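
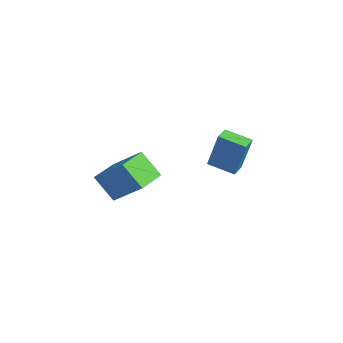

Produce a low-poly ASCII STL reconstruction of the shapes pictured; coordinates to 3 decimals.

solid 
facet normal -0.632 -0.725 0.273
outer loop
vertex 0.881 3.067 -1.373
vertex 0.241 3.639 -1.336
vertex 0.416 2.681 -3.478
endloop
endfacet
facet normal 0.745 -0.666 -0.042
outer loop
vertex 1.359 3.761 -3.884
vertex 0.881 3.067 -1.373
vertex 0.416 2.681 -3.478
endloop
endfacet
facet normal -0.633 -0.725 0.272
outer loop
vertex 0.416 2.681 -3.478
vertex 0.241 3.639 -1.336
vertex -0.224 3.254 -3.441
endloop
endfacet
facet normal -0.213 -0.176 -0.961
outer loop
vertex -0.224 3.254 -3.441
vertex 1.359 3.761 -3.884
vertex 0.416 2.681 -3.478
endloop
endfacet
facet normal 0.213 0.176 0.961
outer loop
vertex 0.881 3.067 -1.373
vertex 1.184 4.719 -1.742
vertex 0.241 3.639 -1.336
endloop
endfacet
facet normal 0.744 -0.666 -0.043
outer loop
vertex 1.824 4.146 -1.779
vertex 0.881 3.067 -1.373
vertex 1.359 3.761 -3.884
endloop
endfacet
facet normal 0.213 0.176 0.961
outer loop
vertex 1.824 4.146 -1.779
vertex 1.184 4.719 -1.742
vertex 0.881 3.067 -1.373
endloop
endfacet
facet normal -0.745 0.666 0.043
outer loop
vertex 0.241 3.639 -1.336
vertex 1.184 4.719 -1.742
vertex -0.224 3.254 -3.441
endloop
endfacet
facet normal -0.213 -0.176 -0.961
outer loop
vertex 0.719 4.333 -3.847
vertex 1.359 3.761 -3.884
vertex -0.224 3.254 -3.441
endloop
endfacet
facet normal -0.744 0.666 0.042
outer loop
vertex -0.224 3.254 -3.441
vertex 1.184 4.719 -1.742
vertex 0.719 4.333 -3.847
endloop
endfacet
facet normal 0.632 0.725 -0.272
outer loop
vertex 0.719 4.333 -3.847
vertex 1.824 4.146 -1.779
vertex 1.359 3.761 -3.884
endloop
endfacet
facet normal 0.633 0.725 -0.273
outer loop
vertex 1.184 4.719 -1.742
vertex 1.824 4.146 -1.779
vertex 0.719 4.333 -3.847
endloop
endfacet
facet normal -0.480 -0.429 0.765
outer loop
vertex 2.472 -2.187 -1.489
vertex 1.321 -0.909 -1.494
vertex 1.303 -3.244 -2.816
endloop
endfacet
facet normal 0.669 -0.743 0.002
outer loop
vertex 2.099 -2.531 -4.086
vertex 2.472 -2.187 -1.489
vertex 1.303 -3.244 -2.816
endloop
endfacet
facet normal -0.480 -0.429 0.765
outer loop
vertex 1.303 -3.244 -2.816
vertex 1.321 -0.909 -1.494
vertex 0.152 -1.966 -2.821
endloop
endfacet
facet normal -0.567 -0.513 -0.644
outer loop
vertex 0.152 -1.966 -2.821
vertex 2.099 -2.531 -4.086
vertex 1.303 -3.244 -2.816
endloop
endfacet
facet normal 0.567 0.513 0.644
outer loop
vertex 2.472 -2.187 -1.489
vertex 2.117 -0.196 -2.764
vertex 1.321 -0.909 -1.494
endloop
endfacet
facet normal 0.669 -0.743 0.002
outer loop
vertex 3.268 -1.474 -2.759
vertex 2.472 -2.187 -1.489
vertex 2.099 -2.531 -4.086
endloop
endfacet
facet normal 0.567 0.513 0.644
outer loop
vertex 3.268 -1.474 -2.759
vertex 2.117 -0.196 -2.764
vertex 2.472 -2.187 -1.489
endloop
endfacet
facet normal -0.669 0.743 -0.002
outer loop
vertex 1.321 -0.909 -1.494
vertex 2.117 -0.196 -2.764
vertex 0.152 -1.966 -2.821
endloop
endfacet
facet normal -0.567 -0.513 -0.644
outer loop
vertex 0.948 -1.253 -4.091
vertex 2.099 -2.531 -4.086
vertex 0.152 -1.966 -2.821
endloop
endfacet
facet normal -0.669 0.743 -0.002
outer loop
vertex 0.152 -1.966 -2.821
vertex 2.117 -0.196 -2.764
vertex 0.948 -1.253 -4.091
endloop
endfacet
facet normal 0.480 0.429 -0.765
outer loop
vertex 0.948 -1.253 -4.091
vertex 3.268 -1.474 -2.759
vertex 2.099 -2.531 -4.086
endloop
endfacet
facet normal 0.480 0.429 -0.765
outer loop
vertex 2.117 -0.196 -2.764
vertex 3.268 -1.474 -2.759
vertex 0.948 -1.253 -4.091
endloop
endfacet

endsolid


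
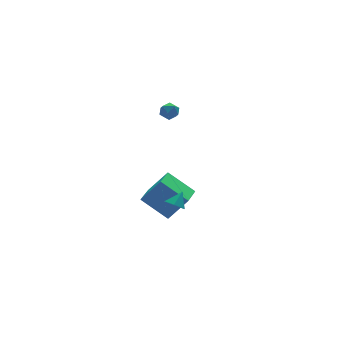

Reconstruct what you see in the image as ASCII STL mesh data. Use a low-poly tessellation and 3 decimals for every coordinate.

solid 
facet normal -0.632 -0.256 -0.731
outer loop
vertex -3.538 -0.629 -2.452
vertex -4.072 -0.45 -2.053
vertex -3.78 0.017 -2.469
endloop
endfacet
facet normal 0.916 0.337 -0.217
outer loop
vertex -3.538 -0.629 -2.452
vertex -3.78 0.017 -2.469
vertex -3.428 -0.19 -1.307
endloop
endfacet
facet normal -0.632 -0.256 -0.731
outer loop
vertex -3.78 0.017 -2.469
vertex -4.072 -0.45 -2.053
vertex -4.314 0.196 -2.07
endloop
endfacet
facet normal 0.356 0.933 0.058
outer loop
vertex -3.78 0.017 -2.469
vertex -4.314 0.196 -2.07
vertex -3.428 -0.19 -1.307
endloop
endfacet
facet normal -0.631 -0.256 -0.732
outer loop
vertex -4.314 0.196 -2.07
vertex -4.072 -0.45 -2.053
vertex -4.606 -0.271 -1.655
endloop
endfacet
facet normal -0.241 0.724 0.646
outer loop
vertex -4.314 0.196 -2.07
vertex -4.606 -0.271 -1.655
vertex -3.428 -0.19 -1.307
endloop
endfacet
facet normal -0.631 -0.255 -0.732
outer loop
vertex -4.606 -0.271 -1.655
vertex -4.072 -0.45 -2.053
vertex -4.365 -0.917 -1.638
endloop
endfacet
facet normal -0.277 -0.078 0.958
outer loop
vertex -4.606 -0.271 -1.655
vertex -4.365 -0.917 -1.638
vertex -3.428 -0.19 -1.307
endloop
endfacet
facet normal -0.631 -0.255 -0.732
outer loop
vertex -4.365 -0.917 -1.638
vertex -4.072 -0.45 -2.053
vertex -3.831 -1.096 -2.036
endloop
endfacet
facet normal 0.282 -0.674 0.682
outer loop
vertex -4.365 -0.917 -1.638
vertex -3.831 -1.096 -2.036
vertex -3.428 -0.19 -1.307
endloop
endfacet
facet normal -0.632 -0.255 -0.732
outer loop
vertex -3.831 -1.096 -2.036
vertex -4.072 -0.45 -2.053
vertex -3.538 -0.629 -2.452
endloop
endfacet
facet normal 0.879 -0.467 0.095
outer loop
vertex -3.831 -1.096 -2.036
vertex -3.538 -0.629 -2.452
vertex -3.428 -0.19 -1.307
endloop
endfacet
facet normal -0.688 0.606 -0.398
outer loop
vertex -2.93 2.795 3.153
vertex -3.377 2.556 3.562
vertex -3.021 3.074 3.735
endloop
endfacet
facet normal -0.039 0.899 -0.437
outer loop
vertex -2.93 2.795 3.153
vertex -3.021 3.074 3.735
vertex -2.417 2.989 3.506
endloop
endfacet
facet normal 0.382 0.455 -0.805
outer loop
vertex -2.93 2.795 3.153
vertex -2.417 2.989 3.506
vertex -2.399 2.418 3.192
endloop
endfacet
facet normal -0.007 -0.113 -0.994
outer loop
vertex -2.93 2.795 3.153
vertex -2.399 2.418 3.192
vertex -2.992 2.15 3.227
endloop
endfacet
facet normal -0.669 -0.021 -0.743
outer loop
vertex -2.93 2.795 3.153
vertex -2.992 2.15 3.227
vertex -3.377 2.556 3.562
endloop
endfacet
facet normal 0.219 0.949 0.226
outer loop
vertex -2.417 2.989 3.506
vertex -3.021 3.074 3.735
vertex -2.548 2.87 4.133
endloop
endfacet
facet normal -0.831 0.475 0.288
outer loop
vertex -3.021 3.074 3.735
vertex -3.377 2.556 3.562
vertex -3.141 2.602 4.168
endloop
endfacet
facet normal -0.800 -0.537 -0.269
outer loop
vertex -3.377 2.556 3.562
vertex -2.992 2.15 3.227
vertex -3.123 2.031 3.854
endloop
endfacet
facet normal 0.271 -0.687 -0.674
outer loop
vertex -2.992 2.15 3.227
vertex -2.399 2.418 3.192
vertex -2.519 1.946 3.625
endloop
endfacet
facet normal 0.901 0.231 -0.368
outer loop
vertex -2.399 2.418 3.192
vertex -2.417 2.989 3.506
vertex -2.163 2.464 3.798
endloop
endfacet
facet normal 0.007 0.113 0.994
outer loop
vertex -2.61 2.225 4.207
vertex -2.548 2.87 4.133
vertex -3.141 2.602 4.168
endloop
endfacet
facet normal -0.382 -0.455 0.805
outer loop
vertex -2.61 2.225 4.207
vertex -3.141 2.602 4.168
vertex -3.123 2.031 3.854
endloop
endfacet
facet normal 0.039 -0.899 0.437
outer loop
vertex -2.61 2.225 4.207
vertex -3.123 2.031 3.854
vertex -2.519 1.946 3.625
endloop
endfacet
facet normal 0.688 -0.606 0.398
outer loop
vertex -2.61 2.225 4.207
vertex -2.519 1.946 3.625
vertex -2.163 2.464 3.798
endloop
endfacet
facet normal 0.669 0.021 0.743
outer loop
vertex -2.61 2.225 4.207
vertex -2.163 2.464 3.798
vertex -2.548 2.87 4.133
endloop
endfacet
facet normal -0.271 0.687 0.674
outer loop
vertex -3.141 2.602 4.168
vertex -2.548 2.87 4.133
vertex -3.021 3.074 3.735
endloop
endfacet
facet normal -0.901 -0.231 0.368
outer loop
vertex -3.123 2.031 3.854
vertex -3.141 2.602 4.168
vertex -3.377 2.556 3.562
endloop
endfacet
facet normal -0.219 -0.949 -0.226
outer loop
vertex -2.519 1.946 3.625
vertex -3.123 2.031 3.854
vertex -2.992 2.15 3.227
endloop
endfacet
facet normal 0.831 -0.475 -0.288
outer loop
vertex -2.163 2.464 3.798
vertex -2.519 1.946 3.625
vertex -2.399 2.418 3.192
endloop
endfacet
facet normal 0.800 0.537 0.269
outer loop
vertex -2.548 2.87 4.133
vertex -2.163 2.464 3.798
vertex -2.417 2.989 3.506
endloop
endfacet
facet normal -0.648 -0.729 0.221
outer loop
vertex -2.162 1.39 -3.422
vertex -3.245 2.719 -2.209
vertex -3.217 1.879 -4.9
endloop
endfacet
facet normal 0.516 -0.633 -0.578
outer loop
vertex -1.955 3.301 -5.331
vertex -2.162 1.39 -3.422
vertex -3.217 1.879 -4.9
endloop
endfacet
facet normal -0.647 -0.730 0.221
outer loop
vertex -3.217 1.879 -4.9
vertex -3.245 2.719 -2.209
vertex -4.3 3.207 -3.686
endloop
endfacet
facet normal -0.561 0.260 -0.786
outer loop
vertex -4.3 3.207 -3.686
vertex -1.955 3.301 -5.331
vertex -3.217 1.879 -4.9
endloop
endfacet
facet normal 0.561 -0.260 0.786
outer loop
vertex -2.162 1.39 -3.422
vertex -1.983 4.141 -2.64
vertex -3.245 2.719 -2.209
endloop
endfacet
facet normal 0.516 -0.633 -0.578
outer loop
vertex -0.9 2.813 -3.854
vertex -2.162 1.39 -3.422
vertex -1.955 3.301 -5.331
endloop
endfacet
facet normal 0.562 -0.260 0.785
outer loop
vertex -0.9 2.813 -3.854
vertex -1.983 4.141 -2.64
vertex -2.162 1.39 -3.422
endloop
endfacet
facet normal -0.516 0.633 0.578
outer loop
vertex -3.245 2.719 -2.209
vertex -1.983 4.141 -2.64
vertex -4.3 3.207 -3.686
endloop
endfacet
facet normal -0.562 0.260 -0.786
outer loop
vertex -3.038 4.63 -4.118
vertex -1.955 3.301 -5.331
vertex -4.3 3.207 -3.686
endloop
endfacet
facet normal -0.516 0.633 0.578
outer loop
vertex -4.3 3.207 -3.686
vertex -1.983 4.141 -2.64
vertex -3.038 4.63 -4.118
endloop
endfacet
facet normal 0.647 0.729 -0.221
outer loop
vertex -3.038 4.63 -4.118
vertex -0.9 2.813 -3.854
vertex -1.955 3.301 -5.331
endloop
endfacet
facet normal 0.647 0.730 -0.221
outer loop
vertex -1.983 4.141 -2.64
vertex -0.9 2.813 -3.854
vertex -3.038 4.63 -4.118
endloop
endfacet

endsolid


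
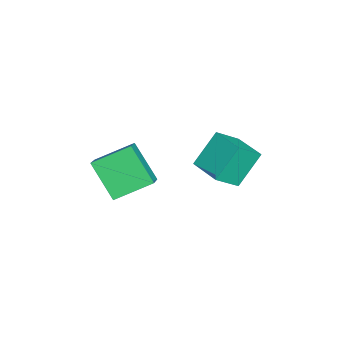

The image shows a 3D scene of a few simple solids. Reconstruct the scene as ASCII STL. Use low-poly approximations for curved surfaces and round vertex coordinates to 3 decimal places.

solid 
facet normal -0.439 -0.525 0.729
outer loop
vertex -1.817 -3.274 3.057
vertex -2.368 -1.718 3.847
vertex -2.909 -3.313 2.372
endloop
endfacet
facet normal 0.301 -0.850 -0.432
outer loop
vertex -2.032 -2.262 0.913
vertex -1.817 -3.274 3.057
vertex -2.909 -3.313 2.372
endloop
endfacet
facet normal -0.439 -0.525 0.729
outer loop
vertex -2.909 -3.313 2.372
vertex -2.368 -1.718 3.847
vertex -3.46 -1.757 3.161
endloop
endfacet
facet normal -0.847 -0.031 -0.531
outer loop
vertex -3.46 -1.757 3.161
vertex -2.032 -2.262 0.913
vertex -2.909 -3.313 2.372
endloop
endfacet
facet normal 0.847 0.030 0.531
outer loop
vertex -1.817 -3.274 3.057
vertex -1.491 -0.667 2.388
vertex -2.368 -1.718 3.847
endloop
endfacet
facet normal 0.301 -0.850 -0.432
outer loop
vertex -0.94 -2.223 1.599
vertex -1.817 -3.274 3.057
vertex -2.032 -2.262 0.913
endloop
endfacet
facet normal 0.847 0.030 0.531
outer loop
vertex -0.94 -2.223 1.599
vertex -1.491 -0.667 2.388
vertex -1.817 -3.274 3.057
endloop
endfacet
facet normal -0.301 0.850 0.431
outer loop
vertex -2.368 -1.718 3.847
vertex -1.491 -0.667 2.388
vertex -3.46 -1.757 3.161
endloop
endfacet
facet normal -0.847 -0.030 -0.531
outer loop
vertex -2.583 -0.706 1.703
vertex -2.032 -2.262 0.913
vertex -3.46 -1.757 3.161
endloop
endfacet
facet normal -0.301 0.850 0.432
outer loop
vertex -3.46 -1.757 3.161
vertex -1.491 -0.667 2.388
vertex -2.583 -0.706 1.703
endloop
endfacet
facet normal 0.439 0.525 -0.729
outer loop
vertex -2.583 -0.706 1.703
vertex -0.94 -2.223 1.599
vertex -2.032 -2.262 0.913
endloop
endfacet
facet normal 0.439 0.525 -0.729
outer loop
vertex -1.491 -0.667 2.388
vertex -0.94 -2.223 1.599
vertex -2.583 -0.706 1.703
endloop
endfacet
facet normal -0.507 0.587 -0.631
outer loop
vertex -4.357 2.376 3.166
vertex -3.222 3.416 3.221
vertex -3.543 1.563 1.756
endloop
endfacet
facet normal -0.737 -0.675 -0.036
outer loop
vertex -2.818 0.724 2.659
vertex -4.357 2.376 3.166
vertex -3.543 1.563 1.756
endloop
endfacet
facet normal -0.508 0.587 -0.631
outer loop
vertex -3.543 1.563 1.756
vertex -3.222 3.416 3.221
vertex -2.409 2.603 1.811
endloop
endfacet
facet normal 0.447 -0.447 -0.775
outer loop
vertex -2.409 2.603 1.811
vertex -2.818 0.724 2.659
vertex -3.543 1.563 1.756
endloop
endfacet
facet normal -0.447 0.447 0.775
outer loop
vertex -4.357 2.376 3.166
vertex -2.497 2.577 4.124
vertex -3.222 3.416 3.221
endloop
endfacet
facet normal -0.737 -0.675 -0.035
outer loop
vertex -3.631 1.537 4.069
vertex -4.357 2.376 3.166
vertex -2.818 0.724 2.659
endloop
endfacet
facet normal -0.447 0.447 0.775
outer loop
vertex -3.631 1.537 4.069
vertex -2.497 2.577 4.124
vertex -4.357 2.376 3.166
endloop
endfacet
facet normal 0.737 0.675 0.036
outer loop
vertex -3.222 3.416 3.221
vertex -2.497 2.577 4.124
vertex -2.409 2.603 1.811
endloop
endfacet
facet normal 0.447 -0.447 -0.775
outer loop
vertex -1.683 1.764 2.714
vertex -2.818 0.724 2.659
vertex -2.409 2.603 1.811
endloop
endfacet
facet normal 0.736 0.676 0.036
outer loop
vertex -2.409 2.603 1.811
vertex -2.497 2.577 4.124
vertex -1.683 1.764 2.714
endloop
endfacet
facet normal 0.507 -0.587 0.631
outer loop
vertex -1.683 1.764 2.714
vertex -3.631 1.537 4.069
vertex -2.818 0.724 2.659
endloop
endfacet
facet normal 0.507 -0.587 0.631
outer loop
vertex -2.497 2.577 4.124
vertex -3.631 1.537 4.069
vertex -1.683 1.764 2.714
endloop
endfacet

endsolid


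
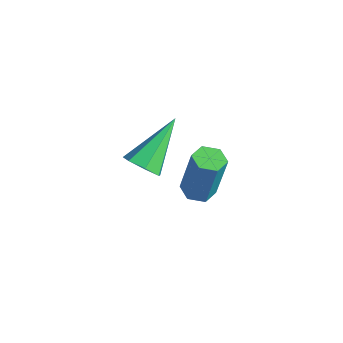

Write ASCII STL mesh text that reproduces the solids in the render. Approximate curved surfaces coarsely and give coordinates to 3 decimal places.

solid 
facet normal 0.323 -0.718 -0.616
outer loop
vertex 2.815 -2.481 -1.449
vertex 2.56 -2.918 -1.073
vertex 2.298 -2.617 -1.561
endloop
endfacet
facet normal -0.100 0.831 -0.547
outer loop
vertex 2.815 -2.481 -1.449
vertex 2.298 -2.617 -1.561
vertex 1.96 -1.582 0.073
endloop
endfacet
facet normal 0.322 -0.719 -0.616
outer loop
vertex 2.298 -2.617 -1.561
vertex 2.56 -2.918 -1.073
vertex 1.978 -2.979 -1.306
endloop
endfacet
facet normal -0.805 0.411 -0.427
outer loop
vertex 2.298 -2.617 -1.561
vertex 1.978 -2.979 -1.306
vertex 1.96 -1.582 0.073
endloop
endfacet
facet normal 0.322 -0.718 -0.617
outer loop
vertex 1.978 -2.979 -1.306
vertex 2.56 -2.918 -1.073
vertex 2.096 -3.296 -0.876
endloop
endfacet
facet normal -0.976 -0.160 0.150
outer loop
vertex 1.978 -2.979 -1.306
vertex 2.096 -3.296 -0.876
vertex 1.96 -1.582 0.073
endloop
endfacet
facet normal 0.323 -0.718 -0.617
outer loop
vertex 2.096 -3.296 -0.876
vertex 2.56 -2.918 -1.073
vertex 2.563 -3.328 -0.594
endloop
endfacet
facet normal -0.483 -0.453 0.749
outer loop
vertex 2.096 -3.296 -0.876
vertex 2.563 -3.328 -0.594
vertex 1.96 -1.582 0.073
endloop
endfacet
facet normal 0.323 -0.718 -0.617
outer loop
vertex 2.563 -3.328 -0.594
vertex 2.56 -2.918 -1.073
vertex 3.028 -3.051 -0.673
endloop
endfacet
facet normal 0.303 -0.247 0.920
outer loop
vertex 2.563 -3.328 -0.594
vertex 3.028 -3.051 -0.673
vertex 1.96 -1.582 0.073
endloop
endfacet
facet normal 0.322 -0.720 -0.616
outer loop
vertex 3.028 -3.051 -0.673
vertex 2.56 -2.918 -1.073
vertex 3.14 -2.675 -1.054
endloop
endfacet
facet normal 0.790 0.304 0.532
outer loop
vertex 3.028 -3.051 -0.673
vertex 3.14 -2.675 -1.054
vertex 1.96 -1.582 0.073
endloop
endfacet
facet normal 0.321 -0.718 -0.617
outer loop
vertex 3.14 -2.675 -1.054
vertex 2.56 -2.918 -1.073
vertex 2.815 -2.481 -1.449
endloop
endfacet
facet normal 0.611 0.782 -0.119
outer loop
vertex 3.14 -2.675 -1.054
vertex 2.815 -2.481 -1.449
vertex 1.96 -1.582 0.073
endloop
endfacet
facet normal -0.155 -0.134 -0.979
outer loop
vertex 1.512 0.001 -4.805
vertex 1.23 -0.47 -4.696
vertex 0.959 0.019 -4.72
endloop
endfacet
facet normal 0.011 0.990 -0.138
outer loop
vertex 1.512 0.001 -4.805
vertex 0.959 0.019 -4.72
vertex 1.791 0.242 -3.054
endloop
endfacet
facet normal 0.011 0.990 -0.138
outer loop
vertex 1.791 0.242 -3.054
vertex 0.959 0.019 -4.72
vertex 1.238 0.26 -2.968
endloop
endfacet
facet normal 0.157 0.135 0.978
outer loop
vertex 1.791 0.242 -3.054
vertex 1.238 0.26 -2.968
vertex 1.51 -0.23 -2.944
endloop
endfacet
facet normal -0.157 -0.135 -0.978
outer loop
vertex 0.959 0.019 -4.72
vertex 1.23 -0.47 -4.696
vertex 0.677 -0.452 -4.61
endloop
endfacet
facet normal -0.850 0.524 0.063
outer loop
vertex 0.959 0.019 -4.72
vertex 0.677 -0.452 -4.61
vertex 1.238 0.26 -2.968
endloop
endfacet
facet normal -0.850 0.523 0.064
outer loop
vertex 1.238 0.26 -2.968
vertex 0.677 -0.452 -4.61
vertex 0.956 -0.212 -2.858
endloop
endfacet
facet normal 0.156 0.135 0.978
outer loop
vertex 1.238 0.26 -2.968
vertex 0.956 -0.212 -2.858
vertex 1.51 -0.23 -2.944
endloop
endfacet
facet normal -0.157 -0.135 -0.978
outer loop
vertex 0.677 -0.452 -4.61
vertex 1.23 -0.47 -4.696
vertex 0.949 -0.942 -4.586
endloop
endfacet
facet normal -0.861 -0.468 0.201
outer loop
vertex 0.677 -0.452 -4.61
vertex 0.949 -0.942 -4.586
vertex 0.956 -0.212 -2.858
endloop
endfacet
facet normal -0.860 -0.469 0.202
outer loop
vertex 0.956 -0.212 -2.858
vertex 0.949 -0.942 -4.586
vertex 1.228 -0.701 -2.835
endloop
endfacet
facet normal 0.156 0.133 0.979
outer loop
vertex 0.956 -0.212 -2.858
vertex 1.228 -0.701 -2.835
vertex 1.51 -0.23 -2.944
endloop
endfacet
facet normal -0.157 -0.135 -0.978
outer loop
vertex 0.949 -0.942 -4.586
vertex 1.23 -0.47 -4.696
vertex 1.502 -0.96 -4.672
endloop
endfacet
facet normal -0.011 -0.990 0.138
outer loop
vertex 0.949 -0.942 -4.586
vertex 1.502 -0.96 -4.672
vertex 1.228 -0.701 -2.835
endloop
endfacet
facet normal -0.011 -0.990 0.138
outer loop
vertex 1.228 -0.701 -2.835
vertex 1.502 -0.96 -4.672
vertex 1.781 -0.719 -2.92
endloop
endfacet
facet normal 0.155 0.134 0.979
outer loop
vertex 1.228 -0.701 -2.835
vertex 1.781 -0.719 -2.92
vertex 1.51 -0.23 -2.944
endloop
endfacet
facet normal -0.156 -0.135 -0.978
outer loop
vertex 1.502 -0.96 -4.672
vertex 1.23 -0.47 -4.696
vertex 1.784 -0.488 -4.782
endloop
endfacet
facet normal 0.850 -0.523 -0.063
outer loop
vertex 1.502 -0.96 -4.672
vertex 1.784 -0.488 -4.782
vertex 1.781 -0.719 -2.92
endloop
endfacet
facet normal 0.850 -0.524 -0.064
outer loop
vertex 1.781 -0.719 -2.92
vertex 1.784 -0.488 -4.782
vertex 2.063 -0.248 -3.03
endloop
endfacet
facet normal 0.157 0.135 0.978
outer loop
vertex 1.781 -0.719 -2.92
vertex 2.063 -0.248 -3.03
vertex 1.51 -0.23 -2.944
endloop
endfacet
facet normal -0.156 -0.133 -0.979
outer loop
vertex 1.784 -0.488 -4.782
vertex 1.23 -0.47 -4.696
vertex 1.512 0.001 -4.805
endloop
endfacet
facet normal 0.860 0.469 -0.201
outer loop
vertex 1.784 -0.488 -4.782
vertex 1.512 0.001 -4.805
vertex 2.063 -0.248 -3.03
endloop
endfacet
facet normal 0.861 0.468 -0.202
outer loop
vertex 2.063 -0.248 -3.03
vertex 1.512 0.001 -4.805
vertex 1.791 0.242 -3.054
endloop
endfacet
facet normal 0.157 0.135 0.978
outer loop
vertex 2.063 -0.248 -3.03
vertex 1.791 0.242 -3.054
vertex 1.51 -0.23 -2.944
endloop
endfacet

endsolid


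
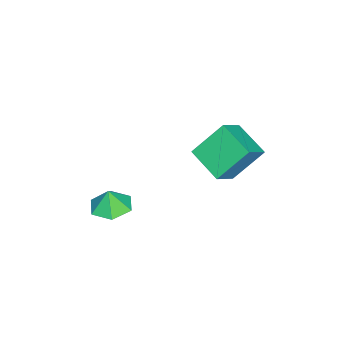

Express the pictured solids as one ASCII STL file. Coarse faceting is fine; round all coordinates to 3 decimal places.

solid 
facet normal -0.401 0.552 0.731
outer loop
vertex -3.355 3.416 4.546
vertex -2.441 4.938 3.899
vertex -4.545 3.746 3.644
endloop
endfacet
facet normal -0.483 -0.806 0.343
outer loop
vertex -3.699 2.582 2.101
vertex -3.355 3.416 4.546
vertex -4.545 3.746 3.644
endloop
endfacet
facet normal -0.401 0.552 0.731
outer loop
vertex -4.545 3.746 3.644
vertex -2.441 4.938 3.899
vertex -3.632 5.269 2.996
endloop
endfacet
facet normal -0.778 0.216 -0.590
outer loop
vertex -3.632 5.269 2.996
vertex -3.699 2.582 2.101
vertex -4.545 3.746 3.644
endloop
endfacet
facet normal 0.778 -0.216 0.590
outer loop
vertex -3.355 3.416 4.546
vertex -1.595 3.774 2.356
vertex -2.441 4.938 3.899
endloop
endfacet
facet normal -0.484 -0.805 0.343
outer loop
vertex -2.508 2.251 3.004
vertex -3.355 3.416 4.546
vertex -3.699 2.582 2.101
endloop
endfacet
facet normal 0.778 -0.215 0.590
outer loop
vertex -2.508 2.251 3.004
vertex -1.595 3.774 2.356
vertex -3.355 3.416 4.546
endloop
endfacet
facet normal 0.484 0.806 -0.343
outer loop
vertex -2.441 4.938 3.899
vertex -1.595 3.774 2.356
vertex -3.632 5.269 2.996
endloop
endfacet
facet normal -0.778 0.216 -0.590
outer loop
vertex -2.785 4.104 1.454
vertex -3.699 2.582 2.101
vertex -3.632 5.269 2.996
endloop
endfacet
facet normal 0.483 0.805 -0.343
outer loop
vertex -3.632 5.269 2.996
vertex -1.595 3.774 2.356
vertex -2.785 4.104 1.454
endloop
endfacet
facet normal 0.401 -0.552 -0.731
outer loop
vertex -2.785 4.104 1.454
vertex -2.508 2.251 3.004
vertex -3.699 2.582 2.101
endloop
endfacet
facet normal 0.401 -0.552 -0.731
outer loop
vertex -1.595 3.774 2.356
vertex -2.508 2.251 3.004
vertex -2.785 4.104 1.454
endloop
endfacet
facet normal -0.090 0.074 -0.993
outer loop
vertex -0.366 -0.707 -1.035
vertex -1.31 -1.139 -0.981
vertex -1.206 -0.106 -0.914
endloop
endfacet
facet normal 0.509 0.585 0.632
outer loop
vertex -0.366 -0.707 -1.035
vertex -1.206 -0.106 -0.914
vertex -1.21 -1.221 0.121
endloop
endfacet
facet normal -0.090 0.074 -0.993
outer loop
vertex -1.206 -0.106 -0.914
vertex -1.31 -1.139 -0.981
vertex -2.151 -0.538 -0.86
endloop
endfacet
facet normal -0.260 0.657 0.707
outer loop
vertex -1.206 -0.106 -0.914
vertex -2.151 -0.538 -0.86
vertex -1.21 -1.221 0.121
endloop
endfacet
facet normal -0.090 0.074 -0.993
outer loop
vertex -2.151 -0.538 -0.86
vertex -1.31 -1.139 -0.981
vertex -2.255 -1.571 -0.927
endloop
endfacet
facet normal -0.712 0.026 0.701
outer loop
vertex -2.151 -0.538 -0.86
vertex -2.255 -1.571 -0.927
vertex -1.21 -1.221 0.121
endloop
endfacet
facet normal -0.090 0.074 -0.993
outer loop
vertex -2.255 -1.571 -0.927
vertex -1.31 -1.139 -0.981
vertex -1.414 -2.172 -1.048
endloop
endfacet
facet normal -0.395 -0.678 0.620
outer loop
vertex -2.255 -1.571 -0.927
vertex -1.414 -2.172 -1.048
vertex -1.21 -1.221 0.121
endloop
endfacet
facet normal -0.090 0.074 -0.993
outer loop
vertex -1.414 -2.172 -1.048
vertex -1.31 -1.139 -0.981
vertex -0.47 -1.74 -1.102
endloop
endfacet
facet normal 0.374 -0.750 0.545
outer loop
vertex -1.414 -2.172 -1.048
vertex -0.47 -1.74 -1.102
vertex -1.21 -1.221 0.121
endloop
endfacet
facet normal -0.090 0.074 -0.993
outer loop
vertex -0.47 -1.74 -1.102
vertex -1.31 -1.139 -0.981
vertex -0.366 -0.707 -1.035
endloop
endfacet
facet normal 0.826 -0.119 0.550
outer loop
vertex -0.47 -1.74 -1.102
vertex -0.366 -0.707 -1.035
vertex -1.21 -1.221 0.121
endloop
endfacet

endsolid


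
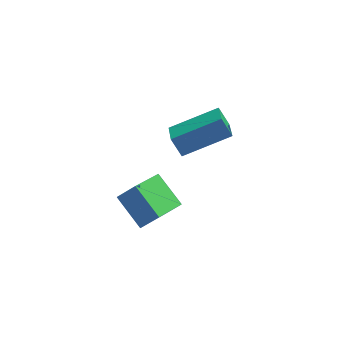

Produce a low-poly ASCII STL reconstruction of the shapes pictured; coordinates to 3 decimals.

solid 
facet normal -0.436 0.264 0.860
outer loop
vertex 0.2 1.425 -0.608
vertex 2.163 1.89 0.244
vertex 0.11 2.488 -0.98
endloop
endfacet
facet normal -0.897 -0.212 -0.389
outer loop
vertex 0.537 2.23 -1.824
vertex 0.2 1.425 -0.608
vertex 0.11 2.488 -0.98
endloop
endfacet
facet normal -0.436 0.265 0.860
outer loop
vertex 0.11 2.488 -0.98
vertex 2.163 1.89 0.244
vertex 2.073 2.954 -0.129
endloop
endfacet
facet normal -0.081 0.941 -0.329
outer loop
vertex 2.073 2.954 -0.129
vertex 0.537 2.23 -1.824
vertex 0.11 2.488 -0.98
endloop
endfacet
facet normal 0.080 -0.941 0.328
outer loop
vertex 0.2 1.425 -0.608
vertex 2.59 1.632 -0.6
vertex 2.163 1.89 0.244
endloop
endfacet
facet normal -0.897 -0.212 -0.389
outer loop
vertex 0.627 1.166 -1.451
vertex 0.2 1.425 -0.608
vertex 0.537 2.23 -1.824
endloop
endfacet
facet normal 0.080 -0.941 0.330
outer loop
vertex 0.627 1.166 -1.451
vertex 2.59 1.632 -0.6
vertex 0.2 1.425 -0.608
endloop
endfacet
facet normal 0.897 0.212 0.389
outer loop
vertex 2.163 1.89 0.244
vertex 2.59 1.632 -0.6
vertex 2.073 2.954 -0.129
endloop
endfacet
facet normal -0.080 0.941 -0.329
outer loop
vertex 2.5 2.695 -0.972
vertex 0.537 2.23 -1.824
vertex 2.073 2.954 -0.129
endloop
endfacet
facet normal 0.897 0.212 0.389
outer loop
vertex 2.073 2.954 -0.129
vertex 2.59 1.632 -0.6
vertex 2.5 2.695 -0.972
endloop
endfacet
facet normal 0.436 -0.265 -0.860
outer loop
vertex 2.5 2.695 -0.972
vertex 0.627 1.166 -1.451
vertex 0.537 2.23 -1.824
endloop
endfacet
facet normal 0.436 -0.264 -0.860
outer loop
vertex 2.59 1.632 -0.6
vertex 0.627 1.166 -1.451
vertex 2.5 2.695 -0.972
endloop
endfacet
facet normal -0.484 -0.771 0.413
outer loop
vertex -1.098 -2.427 0.615
vertex -1.789 -2.395 -0.135
vertex -0.224 -3.432 -0.235
endloop
endfacet
facet normal 0.678 -0.032 0.735
outer loop
vertex 0.609 -2.105 -0.945
vertex -1.098 -2.427 0.615
vertex -0.224 -3.432 -0.235
endloop
endfacet
facet normal -0.485 -0.771 0.413
outer loop
vertex -0.224 -3.432 -0.235
vertex -1.789 -2.395 -0.135
vertex -0.915 -3.399 -0.984
endloop
endfacet
facet normal 0.553 -0.635 -0.538
outer loop
vertex -0.915 -3.399 -0.984
vertex 0.609 -2.105 -0.945
vertex -0.224 -3.432 -0.235
endloop
endfacet
facet normal -0.554 0.636 0.538
outer loop
vertex -1.098 -2.427 0.615
vertex -0.956 -1.068 -0.845
vertex -1.789 -2.395 -0.135
endloop
endfacet
facet normal 0.678 -0.032 0.735
outer loop
vertex -0.265 -1.101 -0.096
vertex -1.098 -2.427 0.615
vertex 0.609 -2.105 -0.945
endloop
endfacet
facet normal -0.553 0.636 0.538
outer loop
vertex -0.265 -1.101 -0.096
vertex -0.956 -1.068 -0.845
vertex -1.098 -2.427 0.615
endloop
endfacet
facet normal -0.677 0.032 -0.735
outer loop
vertex -1.789 -2.395 -0.135
vertex -0.956 -1.068 -0.845
vertex -0.915 -3.399 -0.984
endloop
endfacet
facet normal 0.554 -0.636 -0.537
outer loop
vertex -0.082 -2.073 -1.695
vertex 0.609 -2.105 -0.945
vertex -0.915 -3.399 -0.984
endloop
endfacet
facet normal -0.678 0.032 -0.735
outer loop
vertex -0.915 -3.399 -0.984
vertex -0.956 -1.068 -0.845
vertex -0.082 -2.073 -1.695
endloop
endfacet
facet normal 0.484 0.771 -0.413
outer loop
vertex -0.082 -2.073 -1.695
vertex -0.265 -1.101 -0.096
vertex 0.609 -2.105 -0.945
endloop
endfacet
facet normal 0.485 0.771 -0.413
outer loop
vertex -0.956 -1.068 -0.845
vertex -0.265 -1.101 -0.096
vertex -0.082 -2.073 -1.695
endloop
endfacet

endsolid


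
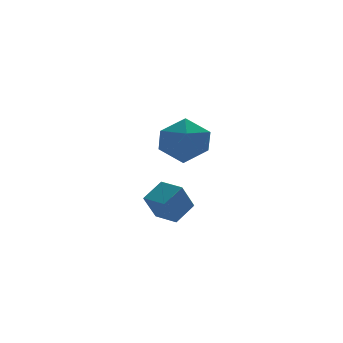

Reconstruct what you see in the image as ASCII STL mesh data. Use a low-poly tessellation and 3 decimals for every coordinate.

solid 
facet normal -0.996 -0.017 -0.088
outer loop
vertex -0.3 1.53 -0.619
vertex -0.296 0.377 -0.441
vertex -0.389 1.107 0.465
endloop
endfacet
facet normal -0.775 0.608 0.174
outer loop
vertex -0.3 1.53 -0.619
vertex -0.389 1.107 0.465
vertex 0.29 2.032 0.254
endloop
endfacet
facet normal -0.324 0.898 -0.297
outer loop
vertex -0.3 1.53 -0.619
vertex 0.29 2.032 0.254
vertex 0.803 1.874 -0.782
endloop
endfacet
facet normal -0.267 0.452 -0.851
outer loop
vertex -0.3 1.53 -0.619
vertex 0.803 1.874 -0.782
vertex 0.441 0.851 -1.212
endloop
endfacet
facet normal -0.682 -0.114 -0.722
outer loop
vertex -0.3 1.53 -0.619
vertex 0.441 0.851 -1.212
vertex -0.296 0.377 -0.441
endloop
endfacet
facet normal -0.412 0.479 0.775
outer loop
vertex 0.29 2.032 0.254
vertex -0.389 1.107 0.465
vertex 0.659 1.189 0.972
endloop
endfacet
facet normal -0.770 -0.533 0.350
outer loop
vertex -0.389 1.107 0.465
vertex -0.296 0.377 -0.441
vertex 0.297 0.166 0.542
endloop
endfacet
facet normal -0.262 -0.690 -0.675
outer loop
vertex -0.296 0.377 -0.441
vertex 0.441 0.851 -1.212
vertex 0.81 0.008 -0.494
endloop
endfacet
facet normal 0.410 0.226 -0.884
outer loop
vertex 0.441 0.851 -1.212
vertex 0.803 1.874 -0.782
vertex 1.489 0.933 -0.705
endloop
endfacet
facet normal 0.317 0.948 0.012
outer loop
vertex 0.803 1.874 -0.782
vertex 0.29 2.032 0.254
vertex 1.396 1.663 0.201
endloop
endfacet
facet normal 0.267 -0.452 0.851
outer loop
vertex 1.4 0.51 0.379
vertex 0.659 1.189 0.972
vertex 0.297 0.166 0.542
endloop
endfacet
facet normal 0.324 -0.898 0.297
outer loop
vertex 1.4 0.51 0.379
vertex 0.297 0.166 0.542
vertex 0.81 0.008 -0.494
endloop
endfacet
facet normal 0.775 -0.608 -0.174
outer loop
vertex 1.4 0.51 0.379
vertex 0.81 0.008 -0.494
vertex 1.489 0.933 -0.705
endloop
endfacet
facet normal 0.996 0.017 0.088
outer loop
vertex 1.4 0.51 0.379
vertex 1.489 0.933 -0.705
vertex 1.396 1.663 0.201
endloop
endfacet
facet normal 0.682 0.114 0.722
outer loop
vertex 1.4 0.51 0.379
vertex 1.396 1.663 0.201
vertex 0.659 1.189 0.972
endloop
endfacet
facet normal -0.410 -0.226 0.884
outer loop
vertex 0.297 0.166 0.542
vertex 0.659 1.189 0.972
vertex -0.389 1.107 0.465
endloop
endfacet
facet normal -0.317 -0.948 -0.012
outer loop
vertex 0.81 0.008 -0.494
vertex 0.297 0.166 0.542
vertex -0.296 0.377 -0.441
endloop
endfacet
facet normal 0.412 -0.479 -0.775
outer loop
vertex 1.489 0.933 -0.705
vertex 0.81 0.008 -0.494
vertex 0.441 0.851 -1.212
endloop
endfacet
facet normal 0.770 0.533 -0.350
outer loop
vertex 1.396 1.663 0.201
vertex 1.489 0.933 -0.705
vertex 0.803 1.874 -0.782
endloop
endfacet
facet normal 0.262 0.690 0.675
outer loop
vertex 0.659 1.189 0.972
vertex 1.396 1.663 0.201
vertex 0.29 2.032 0.254
endloop
endfacet
facet normal -0.770 -0.365 -0.524
outer loop
vertex -2.2 -4.102 -1.217
vertex -2.643 -3.206 -1.19
vertex -1.621 -3.784 -2.29
endloop
endfacet
facet normal 0.443 -0.896 -0.027
outer loop
vertex -0.797 -3.394 -1.73
vertex -2.2 -4.102 -1.217
vertex -1.621 -3.784 -2.29
endloop
endfacet
facet normal -0.770 -0.365 -0.524
outer loop
vertex -1.621 -3.784 -2.29
vertex -2.643 -3.206 -1.19
vertex -2.064 -2.888 -2.263
endloop
endfacet
facet normal 0.459 0.253 -0.852
outer loop
vertex -2.064 -2.888 -2.263
vertex -0.797 -3.394 -1.73
vertex -1.621 -3.784 -2.29
endloop
endfacet
facet normal -0.459 -0.253 0.852
outer loop
vertex -2.2 -4.102 -1.217
vertex -1.819 -2.816 -0.63
vertex -2.643 -3.206 -1.19
endloop
endfacet
facet normal 0.443 -0.896 -0.027
outer loop
vertex -1.376 -3.712 -0.657
vertex -2.2 -4.102 -1.217
vertex -0.797 -3.394 -1.73
endloop
endfacet
facet normal -0.459 -0.253 0.852
outer loop
vertex -1.376 -3.712 -0.657
vertex -1.819 -2.816 -0.63
vertex -2.2 -4.102 -1.217
endloop
endfacet
facet normal -0.443 0.896 0.027
outer loop
vertex -2.643 -3.206 -1.19
vertex -1.819 -2.816 -0.63
vertex -2.064 -2.888 -2.263
endloop
endfacet
facet normal 0.459 0.253 -0.852
outer loop
vertex -1.24 -2.498 -1.703
vertex -0.797 -3.394 -1.73
vertex -2.064 -2.888 -2.263
endloop
endfacet
facet normal -0.443 0.896 0.027
outer loop
vertex -2.064 -2.888 -2.263
vertex -1.819 -2.816 -0.63
vertex -1.24 -2.498 -1.703
endloop
endfacet
facet normal 0.770 0.365 0.524
outer loop
vertex -1.24 -2.498 -1.703
vertex -1.376 -3.712 -0.657
vertex -0.797 -3.394 -1.73
endloop
endfacet
facet normal 0.770 0.365 0.524
outer loop
vertex -1.819 -2.816 -0.63
vertex -1.376 -3.712 -0.657
vertex -1.24 -2.498 -1.703
endloop
endfacet

endsolid


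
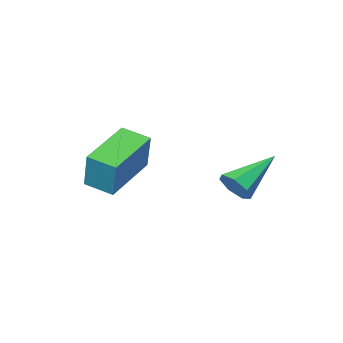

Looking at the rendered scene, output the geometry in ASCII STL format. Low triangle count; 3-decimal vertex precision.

solid 
facet normal -0.864 -0.432 0.260
outer loop
vertex 2.239 -0.161 2.602
vertex 1.738 0.694 2.359
vertex 2.071 -0.648 1.236
endloop
endfacet
facet normal 0.490 -0.838 0.239
outer loop
vertex 3.782 0.206 0.721
vertex 2.239 -0.161 2.602
vertex 2.071 -0.648 1.236
endloop
endfacet
facet normal -0.864 -0.432 0.259
outer loop
vertex 2.071 -0.648 1.236
vertex 1.738 0.694 2.359
vertex 1.571 0.207 0.993
endloop
endfacet
facet normal -0.115 -0.333 -0.936
outer loop
vertex 1.571 0.207 0.993
vertex 3.782 0.206 0.721
vertex 2.071 -0.648 1.236
endloop
endfacet
facet normal 0.115 0.333 0.936
outer loop
vertex 2.239 -0.161 2.602
vertex 3.449 1.548 1.844
vertex 1.738 0.694 2.359
endloop
endfacet
facet normal 0.490 -0.838 0.239
outer loop
vertex 3.949 0.693 2.087
vertex 2.239 -0.161 2.602
vertex 3.782 0.206 0.721
endloop
endfacet
facet normal 0.115 0.333 0.936
outer loop
vertex 3.949 0.693 2.087
vertex 3.449 1.548 1.844
vertex 2.239 -0.161 2.602
endloop
endfacet
facet normal -0.490 0.838 -0.239
outer loop
vertex 1.738 0.694 2.359
vertex 3.449 1.548 1.844
vertex 1.571 0.207 0.993
endloop
endfacet
facet normal -0.115 -0.333 -0.936
outer loop
vertex 3.281 1.061 0.478
vertex 3.782 0.206 0.721
vertex 1.571 0.207 0.993
endloop
endfacet
facet normal -0.490 0.838 -0.239
outer loop
vertex 1.571 0.207 0.993
vertex 3.449 1.548 1.844
vertex 3.281 1.061 0.478
endloop
endfacet
facet normal 0.864 0.432 -0.260
outer loop
vertex 3.281 1.061 0.478
vertex 3.949 0.693 2.087
vertex 3.782 0.206 0.721
endloop
endfacet
facet normal 0.864 0.431 -0.260
outer loop
vertex 3.449 1.548 1.844
vertex 3.949 0.693 2.087
vertex 3.281 1.061 0.478
endloop
endfacet
facet normal 0.873 0.103 -0.478
outer loop
vertex 0.947 4.04 1.723
vertex 0.712 3.731 1.227
vertex 0.703 4.35 1.344
endloop
endfacet
facet normal -0.076 0.747 0.660
outer loop
vertex 0.947 4.04 1.723
vertex 0.703 4.35 1.344
vertex -0.832 3.549 2.073
endloop
endfacet
facet normal 0.873 0.103 -0.477
outer loop
vertex 0.703 4.35 1.344
vertex 0.712 3.731 1.227
vertex 0.466 4.193 0.877
endloop
endfacet
facet normal -0.481 0.875 -0.050
outer loop
vertex 0.703 4.35 1.344
vertex 0.466 4.193 0.877
vertex -0.832 3.549 2.073
endloop
endfacet
facet normal 0.872 0.102 -0.478
outer loop
vertex 0.466 4.193 0.877
vertex 0.712 3.731 1.227
vertex 0.414 3.688 0.674
endloop
endfacet
facet normal -0.723 0.320 -0.612
outer loop
vertex 0.466 4.193 0.877
vertex 0.414 3.688 0.674
vertex -0.832 3.549 2.073
endloop
endfacet
facet normal 0.872 0.104 -0.478
outer loop
vertex 0.414 3.688 0.674
vertex 0.712 3.731 1.227
vertex 0.587 3.215 0.887
endloop
endfacet
facet normal -0.622 -0.499 -0.603
outer loop
vertex 0.414 3.688 0.674
vertex 0.587 3.215 0.887
vertex -0.832 3.549 2.073
endloop
endfacet
facet normal 0.873 0.103 -0.477
outer loop
vertex 0.587 3.215 0.887
vertex 0.712 3.731 1.227
vertex 0.854 3.131 1.357
endloop
endfacet
facet normal -0.252 -0.967 -0.030
outer loop
vertex 0.587 3.215 0.887
vertex 0.854 3.131 1.357
vertex -0.832 3.549 2.073
endloop
endfacet
facet normal 0.873 0.103 -0.477
outer loop
vertex 0.854 3.131 1.357
vertex 0.712 3.731 1.227
vertex 1.014 3.498 1.729
endloop
endfacet
facet normal 0.106 -0.730 0.675
outer loop
vertex 0.854 3.131 1.357
vertex 1.014 3.498 1.729
vertex -0.832 3.549 2.073
endloop
endfacet
facet normal 0.873 0.103 -0.477
outer loop
vertex 1.014 3.498 1.729
vertex 0.712 3.731 1.227
vertex 0.947 4.04 1.723
endloop
endfacet
facet normal 0.184 0.034 0.982
outer loop
vertex 1.014 3.498 1.729
vertex 0.947 4.04 1.723
vertex -0.832 3.549 2.073
endloop
endfacet

endsolid


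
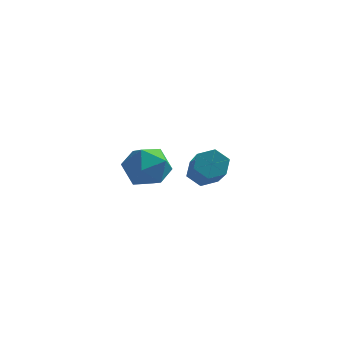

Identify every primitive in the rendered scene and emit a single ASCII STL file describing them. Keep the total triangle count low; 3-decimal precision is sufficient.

solid 
facet normal -0.993 0.088 0.081
outer loop
vertex -0.939 3.462 0.032
vertex -0.942 2.753 0.765
vertex -0.835 3.738 1.009
endloop
endfacet
facet normal -0.699 0.705 -0.125
outer loop
vertex -0.939 3.462 0.032
vertex -0.835 3.738 1.009
vertex -0.261 4.18 0.291
endloop
endfacet
facet normal -0.343 0.588 -0.732
outer loop
vertex -0.939 3.462 0.032
vertex -0.261 4.18 0.291
vertex -0.014 3.468 -0.397
endloop
endfacet
facet normal -0.418 -0.102 -0.903
outer loop
vertex -0.939 3.462 0.032
vertex -0.014 3.468 -0.397
vertex -0.434 2.586 -0.103
endloop
endfacet
facet normal -0.819 -0.411 -0.400
outer loop
vertex -0.939 3.462 0.032
vertex -0.434 2.586 -0.103
vertex -0.942 2.753 0.765
endloop
endfacet
facet normal -0.226 0.900 0.373
outer loop
vertex -0.261 4.18 0.291
vertex -0.835 3.738 1.009
vertex 0.154 3.914 1.183
endloop
endfacet
facet normal -0.702 -0.098 0.705
outer loop
vertex -0.835 3.738 1.009
vertex -0.942 2.753 0.765
vertex -0.266 3.032 1.477
endloop
endfacet
facet normal -0.422 -0.904 -0.073
outer loop
vertex -0.942 2.753 0.765
vertex -0.434 2.586 -0.103
vertex -0.019 2.32 0.789
endloop
endfacet
facet normal 0.228 -0.404 -0.886
outer loop
vertex -0.434 2.586 -0.103
vertex -0.014 3.468 -0.397
vertex 0.555 2.762 0.071
endloop
endfacet
facet normal 0.349 0.711 -0.610
outer loop
vertex -0.014 3.468 -0.397
vertex -0.261 4.18 0.291
vertex 0.662 3.747 0.315
endloop
endfacet
facet normal 0.418 0.102 0.903
outer loop
vertex 0.659 3.038 1.048
vertex 0.154 3.914 1.183
vertex -0.266 3.032 1.477
endloop
endfacet
facet normal 0.343 -0.588 0.732
outer loop
vertex 0.659 3.038 1.048
vertex -0.266 3.032 1.477
vertex -0.019 2.32 0.789
endloop
endfacet
facet normal 0.699 -0.705 0.125
outer loop
vertex 0.659 3.038 1.048
vertex -0.019 2.32 0.789
vertex 0.555 2.762 0.071
endloop
endfacet
facet normal 0.993 -0.088 -0.081
outer loop
vertex 0.659 3.038 1.048
vertex 0.555 2.762 0.071
vertex 0.662 3.747 0.315
endloop
endfacet
facet normal 0.819 0.411 0.400
outer loop
vertex 0.659 3.038 1.048
vertex 0.662 3.747 0.315
vertex 0.154 3.914 1.183
endloop
endfacet
facet normal -0.228 0.404 0.886
outer loop
vertex -0.266 3.032 1.477
vertex 0.154 3.914 1.183
vertex -0.835 3.738 1.009
endloop
endfacet
facet normal -0.349 -0.711 0.610
outer loop
vertex -0.019 2.32 0.789
vertex -0.266 3.032 1.477
vertex -0.942 2.753 0.765
endloop
endfacet
facet normal 0.226 -0.900 -0.373
outer loop
vertex 0.555 2.762 0.071
vertex -0.019 2.32 0.789
vertex -0.434 2.586 -0.103
endloop
endfacet
facet normal 0.702 0.098 -0.705
outer loop
vertex 0.662 3.747 0.315
vertex 0.555 2.762 0.071
vertex -0.014 3.468 -0.397
endloop
endfacet
facet normal 0.422 0.904 0.073
outer loop
vertex 0.154 3.914 1.183
vertex 0.662 3.747 0.315
vertex -0.261 4.18 0.291
endloop
endfacet
facet normal -0.358 0.733 -0.578
outer loop
vertex 3.443 0.181 1.792
vertex 2.932 0.221 2.159
vertex 3.44 0.57 2.287
endloop
endfacet
facet normal 0.934 0.284 -0.218
outer loop
vertex 3.443 0.181 1.792
vertex 3.44 0.57 2.287
vertex 4.138 -1.241 2.914
endloop
endfacet
facet normal 0.933 0.284 -0.220
outer loop
vertex 4.138 -1.241 2.914
vertex 3.44 0.57 2.287
vertex 4.136 -0.851 3.409
endloop
endfacet
facet normal 0.359 -0.732 0.579
outer loop
vertex 4.138 -1.241 2.914
vertex 4.136 -0.851 3.409
vertex 3.628 -1.201 3.281
endloop
endfacet
facet normal -0.358 0.733 -0.578
outer loop
vertex 3.44 0.57 2.287
vertex 2.932 0.221 2.159
vertex 2.93 0.61 2.654
endloop
endfacet
facet normal 0.464 0.678 0.571
outer loop
vertex 3.44 0.57 2.287
vertex 2.93 0.61 2.654
vertex 4.136 -0.851 3.409
endloop
endfacet
facet normal 0.464 0.678 0.571
outer loop
vertex 4.136 -0.851 3.409
vertex 2.93 0.61 2.654
vertex 3.626 -0.811 3.776
endloop
endfacet
facet normal 0.359 -0.732 0.579
outer loop
vertex 4.136 -0.851 3.409
vertex 3.626 -0.811 3.776
vertex 3.628 -1.201 3.281
endloop
endfacet
facet normal -0.358 0.733 -0.578
outer loop
vertex 2.93 0.61 2.654
vertex 2.932 0.221 2.159
vertex 2.422 0.261 2.526
endloop
endfacet
facet normal -0.470 0.394 0.790
outer loop
vertex 2.93 0.61 2.654
vertex 2.422 0.261 2.526
vertex 3.626 -0.811 3.776
endloop
endfacet
facet normal -0.470 0.394 0.790
outer loop
vertex 3.626 -0.811 3.776
vertex 2.422 0.261 2.526
vertex 3.117 -1.161 3.648
endloop
endfacet
facet normal 0.358 -0.733 0.579
outer loop
vertex 3.626 -0.811 3.776
vertex 3.117 -1.161 3.648
vertex 3.628 -1.201 3.281
endloop
endfacet
facet normal -0.359 0.732 -0.579
outer loop
vertex 2.422 0.261 2.526
vertex 2.932 0.221 2.159
vertex 2.424 -0.129 2.031
endloop
endfacet
facet normal -0.934 -0.283 0.219
outer loop
vertex 2.422 0.261 2.526
vertex 2.424 -0.129 2.031
vertex 3.117 -1.161 3.648
endloop
endfacet
facet normal -0.933 -0.285 0.218
outer loop
vertex 3.117 -1.161 3.648
vertex 2.424 -0.129 2.031
vertex 3.12 -1.55 3.153
endloop
endfacet
facet normal 0.358 -0.733 0.578
outer loop
vertex 3.117 -1.161 3.648
vertex 3.12 -1.55 3.153
vertex 3.628 -1.201 3.281
endloop
endfacet
facet normal -0.359 0.732 -0.579
outer loop
vertex 2.424 -0.129 2.031
vertex 2.932 0.221 2.159
vertex 2.934 -0.169 1.664
endloop
endfacet
facet normal -0.464 -0.678 -0.571
outer loop
vertex 2.424 -0.129 2.031
vertex 2.934 -0.169 1.664
vertex 3.12 -1.55 3.153
endloop
endfacet
facet normal -0.464 -0.678 -0.571
outer loop
vertex 3.12 -1.55 3.153
vertex 2.934 -0.169 1.664
vertex 3.63 -1.59 2.786
endloop
endfacet
facet normal 0.358 -0.733 0.578
outer loop
vertex 3.12 -1.55 3.153
vertex 3.63 -1.59 2.786
vertex 3.628 -1.201 3.281
endloop
endfacet
facet normal -0.358 0.733 -0.579
outer loop
vertex 2.934 -0.169 1.664
vertex 2.932 0.221 2.159
vertex 3.443 0.181 1.792
endloop
endfacet
facet normal 0.470 -0.394 -0.790
outer loop
vertex 2.934 -0.169 1.664
vertex 3.443 0.181 1.792
vertex 3.63 -1.59 2.786
endloop
endfacet
facet normal 0.470 -0.394 -0.790
outer loop
vertex 3.63 -1.59 2.786
vertex 3.443 0.181 1.792
vertex 4.138 -1.241 2.914
endloop
endfacet
facet normal 0.358 -0.733 0.578
outer loop
vertex 3.63 -1.59 2.786
vertex 4.138 -1.241 2.914
vertex 3.628 -1.201 3.281
endloop
endfacet

endsolid


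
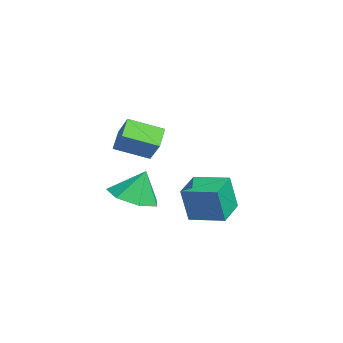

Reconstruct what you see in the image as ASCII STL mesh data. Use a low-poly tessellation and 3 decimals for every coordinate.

solid 
facet normal -0.603 -0.211 -0.770
outer loop
vertex 0.305 -1.682 0.613
vertex 0.474 -0.528 0.164
vertex 0.989 -1.961 0.154
endloop
endfacet
facet normal -0.135 -0.923 0.359
outer loop
vertex 1.586 -1.752 0.916
vertex 0.305 -1.682 0.613
vertex 0.989 -1.961 0.154
endloop
endfacet
facet normal -0.603 -0.211 -0.770
outer loop
vertex 0.989 -1.961 0.154
vertex 0.474 -0.528 0.164
vertex 1.158 -0.807 -0.295
endloop
endfacet
facet normal 0.786 -0.321 -0.528
outer loop
vertex 1.158 -0.807 -0.295
vertex 1.586 -1.752 0.916
vertex 0.989 -1.961 0.154
endloop
endfacet
facet normal -0.786 0.321 0.528
outer loop
vertex 0.305 -1.682 0.613
vertex 1.071 -0.319 0.926
vertex 0.474 -0.528 0.164
endloop
endfacet
facet normal -0.135 -0.923 0.359
outer loop
vertex 0.902 -1.473 1.375
vertex 0.305 -1.682 0.613
vertex 1.586 -1.752 0.916
endloop
endfacet
facet normal -0.786 0.321 0.528
outer loop
vertex 0.902 -1.473 1.375
vertex 1.071 -0.319 0.926
vertex 0.305 -1.682 0.613
endloop
endfacet
facet normal 0.135 0.923 -0.359
outer loop
vertex 0.474 -0.528 0.164
vertex 1.071 -0.319 0.926
vertex 1.158 -0.807 -0.295
endloop
endfacet
facet normal 0.786 -0.321 -0.528
outer loop
vertex 1.755 -0.598 0.467
vertex 1.586 -1.752 0.916
vertex 1.158 -0.807 -0.295
endloop
endfacet
facet normal 0.135 0.923 -0.359
outer loop
vertex 1.158 -0.807 -0.295
vertex 1.071 -0.319 0.926
vertex 1.755 -0.598 0.467
endloop
endfacet
facet normal 0.603 0.211 0.770
outer loop
vertex 1.755 -0.598 0.467
vertex 0.902 -1.473 1.375
vertex 1.586 -1.752 0.916
endloop
endfacet
facet normal 0.603 0.211 0.770
outer loop
vertex 1.071 -0.319 0.926
vertex 0.902 -1.473 1.375
vertex 1.755 -0.598 0.467
endloop
endfacet
facet normal -0.550 -0.824 -0.138
outer loop
vertex -0.876 0.515 -2.685
vertex -1.866 1.14 -2.474
vertex -0.979 0.813 -4.049
endloop
endfacet
facet normal 0.832 -0.525 -0.178
outer loop
vertex -0.254 1.9 -3.866
vertex -0.876 0.515 -2.685
vertex -0.979 0.813 -4.049
endloop
endfacet
facet normal -0.549 -0.824 -0.138
outer loop
vertex -0.979 0.813 -4.049
vertex -1.866 1.14 -2.474
vertex -1.969 1.437 -3.838
endloop
endfacet
facet normal -0.073 0.213 -0.974
outer loop
vertex -1.969 1.437 -3.838
vertex -0.254 1.9 -3.866
vertex -0.979 0.813 -4.049
endloop
endfacet
facet normal 0.073 -0.213 0.974
outer loop
vertex -0.876 0.515 -2.685
vertex -1.141 2.227 -2.291
vertex -1.866 1.14 -2.474
endloop
endfacet
facet normal 0.832 -0.525 -0.177
outer loop
vertex -0.151 1.603 -2.502
vertex -0.876 0.515 -2.685
vertex -0.254 1.9 -3.866
endloop
endfacet
facet normal 0.073 -0.213 0.974
outer loop
vertex -0.151 1.603 -2.502
vertex -1.141 2.227 -2.291
vertex -0.876 0.515 -2.685
endloop
endfacet
facet normal -0.832 0.525 0.177
outer loop
vertex -1.866 1.14 -2.474
vertex -1.141 2.227 -2.291
vertex -1.969 1.437 -3.838
endloop
endfacet
facet normal -0.073 0.213 -0.974
outer loop
vertex -1.244 2.525 -3.655
vertex -0.254 1.9 -3.866
vertex -1.969 1.437 -3.838
endloop
endfacet
facet normal -0.832 0.525 0.178
outer loop
vertex -1.969 1.437 -3.838
vertex -1.141 2.227 -2.291
vertex -1.244 2.525 -3.655
endloop
endfacet
facet normal 0.550 0.824 0.138
outer loop
vertex -1.244 2.525 -3.655
vertex -0.151 1.603 -2.502
vertex -0.254 1.9 -3.866
endloop
endfacet
facet normal 0.549 0.824 0.139
outer loop
vertex -1.141 2.227 -2.291
vertex -0.151 1.603 -2.502
vertex -1.244 2.525 -3.655
endloop
endfacet
facet normal -0.003 -0.367 -0.930
outer loop
vertex -0.953 -1.596 -2.857
vertex -1.592 -0.954 -3.108
vertex -0.655 -0.89 -3.136
endloop
endfacet
facet normal 0.767 -0.071 0.638
outer loop
vertex -0.953 -1.596 -2.857
vertex -0.655 -0.89 -3.136
vertex -1.588 -0.506 -1.972
endloop
endfacet
facet normal -0.003 -0.367 -0.930
outer loop
vertex -0.655 -0.89 -3.136
vertex -1.592 -0.954 -3.108
vertex -1.062 -0.232 -3.394
endloop
endfacet
facet normal 0.714 0.590 0.378
outer loop
vertex -0.655 -0.89 -3.136
vertex -1.062 -0.232 -3.394
vertex -1.588 -0.506 -1.972
endloop
endfacet
facet normal -0.004 -0.366 -0.931
outer loop
vertex -1.062 -0.232 -3.394
vertex -1.592 -0.954 -3.108
vertex -1.869 -0.117 -3.436
endloop
endfacet
facet normal 0.125 0.965 0.232
outer loop
vertex -1.062 -0.232 -3.394
vertex -1.869 -0.117 -3.436
vertex -1.588 -0.506 -1.972
endloop
endfacet
facet normal -0.003 -0.366 -0.931
outer loop
vertex -1.869 -0.117 -3.436
vertex -1.592 -0.954 -3.108
vertex -2.467 -0.633 -3.231
endloop
endfacet
facet normal -0.557 0.770 0.311
outer loop
vertex -1.869 -0.117 -3.436
vertex -2.467 -0.633 -3.231
vertex -1.588 -0.506 -1.972
endloop
endfacet
facet normal -0.004 -0.367 -0.930
outer loop
vertex -2.467 -0.633 -3.231
vertex -1.592 -0.954 -3.108
vertex -2.406 -1.389 -2.933
endloop
endfacet
facet normal -0.817 0.153 0.555
outer loop
vertex -2.467 -0.633 -3.231
vertex -2.406 -1.389 -2.933
vertex -1.588 -0.506 -1.972
endloop
endfacet
facet normal -0.004 -0.368 -0.930
outer loop
vertex -2.406 -1.389 -2.933
vertex -1.592 -0.954 -3.108
vertex -1.733 -1.818 -2.766
endloop
endfacet
facet normal -0.462 -0.421 0.780
outer loop
vertex -2.406 -1.389 -2.933
vertex -1.733 -1.818 -2.766
vertex -1.588 -0.506 -1.972
endloop
endfacet
facet normal -0.004 -0.367 -0.930
outer loop
vertex -1.733 -1.818 -2.766
vertex -1.592 -0.954 -3.108
vertex -0.953 -1.596 -2.857
endloop
endfacet
facet normal 0.244 -0.522 0.818
outer loop
vertex -1.733 -1.818 -2.766
vertex -0.953 -1.596 -2.857
vertex -1.588 -0.506 -1.972
endloop
endfacet

endsolid


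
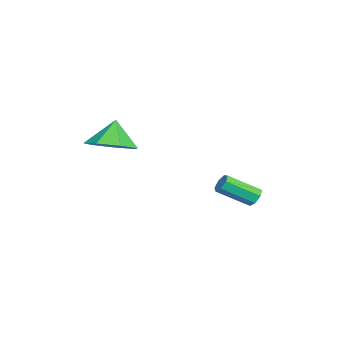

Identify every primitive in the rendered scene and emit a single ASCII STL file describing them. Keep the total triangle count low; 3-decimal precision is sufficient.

solid 
facet normal -0.160 0.835 -0.527
outer loop
vertex -1.162 4.496 -3.975
vertex -1.657 4.478 -3.853
vertex -1.277 4.708 -3.604
endloop
endfacet
facet normal 0.952 0.271 0.141
outer loop
vertex -1.162 4.496 -3.975
vertex -1.277 4.708 -3.604
vertex -0.888 3.06 -3.068
endloop
endfacet
facet normal 0.953 0.270 0.138
outer loop
vertex -0.888 3.06 -3.068
vertex -1.277 4.708 -3.604
vertex -1.002 3.273 -2.697
endloop
endfacet
facet normal 0.159 -0.834 0.528
outer loop
vertex -0.888 3.06 -3.068
vertex -1.002 3.273 -2.697
vertex -1.383 3.042 -2.947
endloop
endfacet
facet normal -0.160 0.835 -0.527
outer loop
vertex -1.277 4.708 -3.604
vertex -1.657 4.478 -3.853
vertex -1.678 4.747 -3.421
endloop
endfacet
facet normal 0.392 0.544 0.742
outer loop
vertex -1.277 4.708 -3.604
vertex -1.678 4.747 -3.421
vertex -1.002 3.273 -2.697
endloop
endfacet
facet normal 0.392 0.544 0.742
outer loop
vertex -1.002 3.273 -2.697
vertex -1.678 4.747 -3.421
vertex -1.403 3.312 -2.514
endloop
endfacet
facet normal 0.160 -0.834 0.528
outer loop
vertex -1.002 3.273 -2.697
vertex -1.403 3.312 -2.514
vertex -1.383 3.042 -2.947
endloop
endfacet
facet normal -0.161 0.834 -0.527
outer loop
vertex -1.678 4.747 -3.421
vertex -1.657 4.478 -3.853
vertex -2.063 4.583 -3.563
endloop
endfacet
facet normal -0.464 0.408 0.786
outer loop
vertex -1.678 4.747 -3.421
vertex -2.063 4.583 -3.563
vertex -1.403 3.312 -2.514
endloop
endfacet
facet normal -0.464 0.408 0.786
outer loop
vertex -1.403 3.312 -2.514
vertex -2.063 4.583 -3.563
vertex -1.789 3.148 -2.657
endloop
endfacet
facet normal 0.159 -0.834 0.528
outer loop
vertex -1.403 3.312 -2.514
vertex -1.789 3.148 -2.657
vertex -1.383 3.042 -2.947
endloop
endfacet
facet normal -0.160 0.835 -0.527
outer loop
vertex -2.063 4.583 -3.563
vertex -1.657 4.478 -3.853
vertex -2.143 4.34 -3.924
endloop
endfacet
facet normal -0.971 -0.035 0.238
outer loop
vertex -2.063 4.583 -3.563
vertex -2.143 4.34 -3.924
vertex -1.789 3.148 -2.657
endloop
endfacet
facet normal -0.970 -0.034 0.239
outer loop
vertex -1.789 3.148 -2.657
vertex -2.143 4.34 -3.924
vertex -1.869 2.905 -3.017
endloop
endfacet
facet normal 0.159 -0.834 0.528
outer loop
vertex -1.789 3.148 -2.657
vertex -1.869 2.905 -3.017
vertex -1.383 3.042 -2.947
endloop
endfacet
facet normal -0.160 0.835 -0.526
outer loop
vertex -2.143 4.34 -3.924
vertex -1.657 4.478 -3.853
vertex -1.857 4.201 -4.232
endloop
endfacet
facet normal -0.746 -0.452 -0.489
outer loop
vertex -2.143 4.34 -3.924
vertex -1.857 4.201 -4.232
vertex -1.869 2.905 -3.017
endloop
endfacet
facet normal -0.747 -0.451 -0.489
outer loop
vertex -1.869 2.905 -3.017
vertex -1.857 4.201 -4.232
vertex -1.583 2.765 -3.325
endloop
endfacet
facet normal 0.159 -0.835 0.527
outer loop
vertex -1.869 2.905 -3.017
vertex -1.583 2.765 -3.325
vertex -1.383 3.042 -2.947
endloop
endfacet
facet normal -0.159 0.835 -0.527
outer loop
vertex -1.857 4.201 -4.232
vertex -1.657 4.478 -3.853
vertex -1.421 4.27 -4.254
endloop
endfacet
facet normal 0.041 -0.528 -0.848
outer loop
vertex -1.857 4.201 -4.232
vertex -1.421 4.27 -4.254
vertex -1.583 2.765 -3.325
endloop
endfacet
facet normal 0.039 -0.528 -0.848
outer loop
vertex -1.583 2.765 -3.325
vertex -1.421 4.27 -4.254
vertex -1.146 2.834 -3.348
endloop
endfacet
facet normal 0.160 -0.835 0.527
outer loop
vertex -1.583 2.765 -3.325
vertex -1.146 2.834 -3.348
vertex -1.383 3.042 -2.947
endloop
endfacet
facet normal -0.160 0.834 -0.527
outer loop
vertex -1.421 4.27 -4.254
vertex -1.657 4.478 -3.853
vertex -1.162 4.496 -3.975
endloop
endfacet
facet normal 0.795 -0.207 -0.570
outer loop
vertex -1.421 4.27 -4.254
vertex -1.162 4.496 -3.975
vertex -1.146 2.834 -3.348
endloop
endfacet
facet normal 0.797 -0.206 -0.568
outer loop
vertex -1.146 2.834 -3.348
vertex -1.162 4.496 -3.975
vertex -0.888 3.06 -3.068
endloop
endfacet
facet normal 0.159 -0.835 0.527
outer loop
vertex -1.146 2.834 -3.348
vertex -0.888 3.06 -3.068
vertex -1.383 3.042 -2.947
endloop
endfacet
facet normal 0.419 -0.090 -0.903
outer loop
vertex 4.618 -0.45 1.424
vertex 3.709 -0.92 1.049
vertex 3.97 0.138 1.065
endloop
endfacet
facet normal 0.231 0.679 0.697
outer loop
vertex 4.618 -0.45 1.424
vertex 3.97 0.138 1.065
vertex 3.151 -0.8 2.251
endloop
endfacet
facet normal 0.419 -0.090 -0.904
outer loop
vertex 3.97 0.138 1.065
vertex 3.709 -0.92 1.049
vertex 3.125 -0.071 0.694
endloop
endfacet
facet normal -0.381 0.835 0.397
outer loop
vertex 3.97 0.138 1.065
vertex 3.125 -0.071 0.694
vertex 3.151 -0.8 2.251
endloop
endfacet
facet normal 0.419 -0.089 -0.903
outer loop
vertex 3.125 -0.071 0.694
vertex 3.709 -0.92 1.049
vertex 2.72 -0.919 0.59
endloop
endfacet
facet normal -0.893 0.402 0.203
outer loop
vertex 3.125 -0.071 0.694
vertex 2.72 -0.919 0.59
vertex 3.151 -0.8 2.251
endloop
endfacet
facet normal 0.419 -0.091 -0.903
outer loop
vertex 2.72 -0.919 0.59
vertex 3.709 -0.92 1.049
vertex 3.059 -1.768 0.833
endloop
endfacet
facet normal -0.920 -0.293 0.260
outer loop
vertex 2.72 -0.919 0.59
vertex 3.059 -1.768 0.833
vertex 3.151 -0.8 2.251
endloop
endfacet
facet normal 0.419 -0.091 -0.904
outer loop
vertex 3.059 -1.768 0.833
vertex 3.709 -0.92 1.049
vertex 3.887 -1.979 1.238
endloop
endfacet
facet normal -0.442 -0.727 0.525
outer loop
vertex 3.059 -1.768 0.833
vertex 3.887 -1.979 1.238
vertex 3.151 -0.8 2.251
endloop
endfacet
facet normal 0.419 -0.091 -0.903
outer loop
vertex 3.887 -1.979 1.238
vertex 3.709 -0.92 1.049
vertex 4.581 -1.392 1.501
endloop
endfacet
facet normal 0.182 -0.573 0.799
outer loop
vertex 3.887 -1.979 1.238
vertex 4.581 -1.392 1.501
vertex 3.151 -0.8 2.251
endloop
endfacet
facet normal 0.419 -0.090 -0.903
outer loop
vertex 4.581 -1.392 1.501
vertex 3.709 -0.92 1.049
vertex 4.618 -0.45 1.424
endloop
endfacet
facet normal 0.481 0.053 0.875
outer loop
vertex 4.581 -1.392 1.501
vertex 4.618 -0.45 1.424
vertex 3.151 -0.8 2.251
endloop
endfacet

endsolid


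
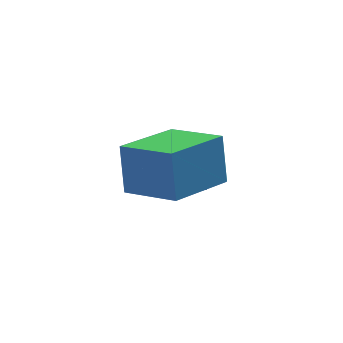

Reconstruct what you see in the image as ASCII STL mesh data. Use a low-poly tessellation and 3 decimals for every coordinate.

solid 
facet normal -0.636 -0.764 0.110
outer loop
vertex -2.215 1.623 -0.388
vertex -1.534 0.997 -0.793
vertex -1.547 1.152 0.204
endloop
endfacet
facet normal -0.738 -0.272 0.617
outer loop
vertex -2.215 1.623 -0.388
vertex -1.547 1.152 0.204
vertex -1.769 2.124 0.366
endloop
endfacet
facet normal -0.890 0.348 0.295
outer loop
vertex -2.215 1.623 -0.388
vertex -1.769 2.124 0.366
vertex -1.893 2.569 -0.531
endloop
endfacet
facet normal -0.881 0.238 -0.409
outer loop
vertex -2.215 1.623 -0.388
vertex -1.893 2.569 -0.531
vertex -1.748 1.873 -1.248
endloop
endfacet
facet normal -0.724 -0.449 -0.524
outer loop
vertex -2.215 1.623 -0.388
vertex -1.748 1.873 -1.248
vertex -1.534 0.997 -0.793
endloop
endfacet
facet normal -0.126 -0.191 0.973
outer loop
vertex -1.769 2.124 0.366
vertex -1.547 1.152 0.204
vertex -0.812 1.807 0.428
endloop
endfacet
facet normal 0.040 -0.987 0.154
outer loop
vertex -1.547 1.152 0.204
vertex -1.534 0.997 -0.793
vertex -0.667 1.111 -0.289
endloop
endfacet
facet normal -0.102 -0.478 -0.872
outer loop
vertex -1.534 0.997 -0.793
vertex -1.748 1.873 -1.248
vertex -0.791 1.556 -1.186
endloop
endfacet
facet normal -0.355 0.634 -0.687
outer loop
vertex -1.748 1.873 -1.248
vertex -1.893 2.569 -0.531
vertex -1.013 2.528 -1.024
endloop
endfacet
facet normal -0.370 0.811 0.453
outer loop
vertex -1.893 2.569 -0.531
vertex -1.769 2.124 0.366
vertex -1.026 2.683 -0.027
endloop
endfacet
facet normal 0.881 -0.238 0.409
outer loop
vertex -0.345 2.057 -0.432
vertex -0.812 1.807 0.428
vertex -0.667 1.111 -0.289
endloop
endfacet
facet normal 0.890 -0.348 -0.295
outer loop
vertex -0.345 2.057 -0.432
vertex -0.667 1.111 -0.289
vertex -0.791 1.556 -1.186
endloop
endfacet
facet normal 0.738 0.272 -0.617
outer loop
vertex -0.345 2.057 -0.432
vertex -0.791 1.556 -1.186
vertex -1.013 2.528 -1.024
endloop
endfacet
facet normal 0.636 0.764 -0.110
outer loop
vertex -0.345 2.057 -0.432
vertex -1.013 2.528 -1.024
vertex -1.026 2.683 -0.027
endloop
endfacet
facet normal 0.724 0.449 0.524
outer loop
vertex -0.345 2.057 -0.432
vertex -1.026 2.683 -0.027
vertex -0.812 1.807 0.428
endloop
endfacet
facet normal 0.355 -0.634 0.687
outer loop
vertex -0.667 1.111 -0.289
vertex -0.812 1.807 0.428
vertex -1.547 1.152 0.204
endloop
endfacet
facet normal 0.370 -0.811 -0.453
outer loop
vertex -0.791 1.556 -1.186
vertex -0.667 1.111 -0.289
vertex -1.534 0.997 -0.793
endloop
endfacet
facet normal 0.126 0.191 -0.973
outer loop
vertex -1.013 2.528 -1.024
vertex -0.791 1.556 -1.186
vertex -1.748 1.873 -1.248
endloop
endfacet
facet normal -0.040 0.987 -0.154
outer loop
vertex -1.026 2.683 -0.027
vertex -1.013 2.528 -1.024
vertex -1.893 2.569 -0.531
endloop
endfacet
facet normal 0.102 0.478 0.872
outer loop
vertex -0.812 1.807 0.428
vertex -1.026 2.683 -0.027
vertex -1.769 2.124 0.366
endloop
endfacet
facet normal -0.792 -0.582 0.183
outer loop
vertex -2.118 -0.636 1.745
vertex -3.009 0.462 1.382
vertex -2.109 -1.035 0.518
endloop
endfacet
facet normal 0.611 -0.752 0.249
outer loop
vertex -0.731 -0.022 0.198
vertex -2.118 -0.636 1.745
vertex -2.109 -1.035 0.518
endloop
endfacet
facet normal -0.792 -0.582 0.183
outer loop
vertex -2.109 -1.035 0.518
vertex -3.009 0.462 1.382
vertex -3.0 0.063 0.155
endloop
endfacet
facet normal 0.006 -0.309 -0.951
outer loop
vertex -3.0 0.063 0.155
vertex -0.731 -0.022 0.198
vertex -2.109 -1.035 0.518
endloop
endfacet
facet normal -0.006 0.309 0.951
outer loop
vertex -2.118 -0.636 1.745
vertex -1.631 1.475 1.062
vertex -3.009 0.462 1.382
endloop
endfacet
facet normal 0.611 -0.752 0.249
outer loop
vertex -0.74 0.377 1.425
vertex -2.118 -0.636 1.745
vertex -0.731 -0.022 0.198
endloop
endfacet
facet normal -0.006 0.309 0.951
outer loop
vertex -0.74 0.377 1.425
vertex -1.631 1.475 1.062
vertex -2.118 -0.636 1.745
endloop
endfacet
facet normal -0.611 0.752 -0.249
outer loop
vertex -3.009 0.462 1.382
vertex -1.631 1.475 1.062
vertex -3.0 0.063 0.155
endloop
endfacet
facet normal 0.006 -0.309 -0.951
outer loop
vertex -1.622 1.076 -0.165
vertex -0.731 -0.022 0.198
vertex -3.0 0.063 0.155
endloop
endfacet
facet normal -0.611 0.752 -0.249
outer loop
vertex -3.0 0.063 0.155
vertex -1.631 1.475 1.062
vertex -1.622 1.076 -0.165
endloop
endfacet
facet normal 0.792 0.582 -0.183
outer loop
vertex -1.622 1.076 -0.165
vertex -0.74 0.377 1.425
vertex -0.731 -0.022 0.198
endloop
endfacet
facet normal 0.792 0.582 -0.183
outer loop
vertex -1.631 1.475 1.062
vertex -0.74 0.377 1.425
vertex -1.622 1.076 -0.165
endloop
endfacet

endsolid


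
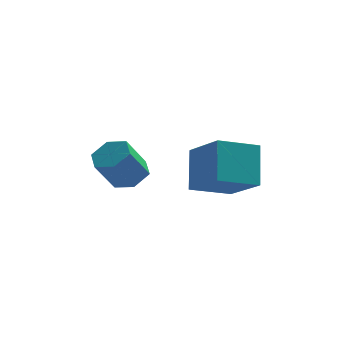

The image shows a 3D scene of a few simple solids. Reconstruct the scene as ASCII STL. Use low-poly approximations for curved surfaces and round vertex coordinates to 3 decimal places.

solid 
facet normal 0.422 0.354 -0.835
outer loop
vertex -0.18 -1.425 2.45
vertex -0.789 -1.135 2.265
vertex -0.332 -0.772 2.65
endloop
endfacet
facet normal 0.880 0.061 0.470
outer loop
vertex -0.18 -1.425 2.45
vertex -0.332 -0.772 2.65
vertex -0.741 -1.895 3.561
endloop
endfacet
facet normal 0.880 0.061 0.471
outer loop
vertex -0.741 -1.895 3.561
vertex -0.332 -0.772 2.65
vertex -0.893 -1.241 3.76
endloop
endfacet
facet normal -0.422 -0.352 0.835
outer loop
vertex -0.741 -1.895 3.561
vertex -0.893 -1.241 3.76
vertex -1.351 -1.605 3.375
endloop
endfacet
facet normal 0.422 0.354 -0.835
outer loop
vertex -0.332 -0.772 2.65
vertex -0.789 -1.135 2.265
vertex -0.941 -0.482 2.465
endloop
endfacet
facet normal 0.253 0.839 0.482
outer loop
vertex -0.332 -0.772 2.65
vertex -0.941 -0.482 2.465
vertex -0.893 -1.241 3.76
endloop
endfacet
facet normal 0.252 0.839 0.482
outer loop
vertex -0.893 -1.241 3.76
vertex -0.941 -0.482 2.465
vertex -1.502 -0.952 3.575
endloop
endfacet
facet normal -0.421 -0.353 0.835
outer loop
vertex -0.893 -1.241 3.76
vertex -1.502 -0.952 3.575
vertex -1.351 -1.605 3.375
endloop
endfacet
facet normal 0.423 0.354 -0.834
outer loop
vertex -0.941 -0.482 2.465
vertex -0.789 -1.135 2.265
vertex -1.399 -0.845 2.079
endloop
endfacet
facet normal -0.628 0.778 0.012
outer loop
vertex -0.941 -0.482 2.465
vertex -1.399 -0.845 2.079
vertex -1.502 -0.952 3.575
endloop
endfacet
facet normal -0.628 0.779 0.012
outer loop
vertex -1.502 -0.952 3.575
vertex -1.399 -0.845 2.079
vertex -1.96 -1.315 3.19
endloop
endfacet
facet normal -0.422 -0.353 0.835
outer loop
vertex -1.502 -0.952 3.575
vertex -1.96 -1.315 3.19
vertex -1.351 -1.605 3.375
endloop
endfacet
facet normal 0.422 0.352 -0.835
outer loop
vertex -1.399 -0.845 2.079
vertex -0.789 -1.135 2.265
vertex -1.247 -1.499 1.88
endloop
endfacet
facet normal -0.880 -0.061 -0.470
outer loop
vertex -1.399 -0.845 2.079
vertex -1.247 -1.499 1.88
vertex -1.96 -1.315 3.19
endloop
endfacet
facet normal -0.880 -0.061 -0.471
outer loop
vertex -1.96 -1.315 3.19
vertex -1.247 -1.499 1.88
vertex -1.808 -1.968 2.99
endloop
endfacet
facet normal -0.422 -0.354 0.835
outer loop
vertex -1.96 -1.315 3.19
vertex -1.808 -1.968 2.99
vertex -1.351 -1.605 3.375
endloop
endfacet
facet normal 0.421 0.353 -0.835
outer loop
vertex -1.247 -1.499 1.88
vertex -0.789 -1.135 2.265
vertex -0.638 -1.788 2.065
endloop
endfacet
facet normal -0.252 -0.839 -0.482
outer loop
vertex -1.247 -1.499 1.88
vertex -0.638 -1.788 2.065
vertex -1.808 -1.968 2.99
endloop
endfacet
facet normal -0.253 -0.839 -0.483
outer loop
vertex -1.808 -1.968 2.99
vertex -0.638 -1.788 2.065
vertex -1.199 -2.258 3.175
endloop
endfacet
facet normal -0.422 -0.354 0.835
outer loop
vertex -1.808 -1.968 2.99
vertex -1.199 -2.258 3.175
vertex -1.351 -1.605 3.375
endloop
endfacet
facet normal 0.422 0.353 -0.835
outer loop
vertex -0.638 -1.788 2.065
vertex -0.789 -1.135 2.265
vertex -0.18 -1.425 2.45
endloop
endfacet
facet normal 0.628 -0.779 -0.012
outer loop
vertex -0.638 -1.788 2.065
vertex -0.18 -1.425 2.45
vertex -1.199 -2.258 3.175
endloop
endfacet
facet normal 0.628 -0.778 -0.012
outer loop
vertex -1.199 -2.258 3.175
vertex -0.18 -1.425 2.45
vertex -0.741 -1.895 3.561
endloop
endfacet
facet normal -0.423 -0.354 0.834
outer loop
vertex -1.199 -2.258 3.175
vertex -0.741 -1.895 3.561
vertex -1.351 -1.605 3.375
endloop
endfacet
facet normal -0.486 0.661 -0.571
outer loop
vertex 1.001 -0.16 2.864
vertex 2.294 0.388 2.398
vertex 1.006 -1.191 1.667
endloop
endfacet
facet normal -0.874 -0.370 0.315
outer loop
vertex 1.886 -2.388 2.702
vertex 1.001 -0.16 2.864
vertex 1.006 -1.191 1.667
endloop
endfacet
facet normal -0.485 0.661 -0.572
outer loop
vertex 1.006 -1.191 1.667
vertex 2.294 0.388 2.398
vertex 2.3 -0.644 1.201
endloop
endfacet
facet normal 0.003 -0.653 -0.758
outer loop
vertex 2.3 -0.644 1.201
vertex 1.886 -2.388 2.702
vertex 1.006 -1.191 1.667
endloop
endfacet
facet normal -0.004 0.653 0.758
outer loop
vertex 1.001 -0.16 2.864
vertex 3.174 -0.809 3.433
vertex 2.294 0.388 2.398
endloop
endfacet
facet normal -0.874 -0.370 0.315
outer loop
vertex 1.88 -1.356 3.899
vertex 1.001 -0.16 2.864
vertex 1.886 -2.388 2.702
endloop
endfacet
facet normal -0.003 0.653 0.757
outer loop
vertex 1.88 -1.356 3.899
vertex 3.174 -0.809 3.433
vertex 1.001 -0.16 2.864
endloop
endfacet
facet normal 0.874 0.370 -0.315
outer loop
vertex 2.294 0.388 2.398
vertex 3.174 -0.809 3.433
vertex 2.3 -0.644 1.201
endloop
endfacet
facet normal 0.004 -0.653 -0.757
outer loop
vertex 3.179 -1.84 2.236
vertex 1.886 -2.388 2.702
vertex 2.3 -0.644 1.201
endloop
endfacet
facet normal 0.874 0.370 -0.315
outer loop
vertex 2.3 -0.644 1.201
vertex 3.174 -0.809 3.433
vertex 3.179 -1.84 2.236
endloop
endfacet
facet normal 0.486 -0.661 0.572
outer loop
vertex 3.179 -1.84 2.236
vertex 1.88 -1.356 3.899
vertex 1.886 -2.388 2.702
endloop
endfacet
facet normal 0.485 -0.661 0.572
outer loop
vertex 3.174 -0.809 3.433
vertex 1.88 -1.356 3.899
vertex 3.179 -1.84 2.236
endloop
endfacet

endsolid


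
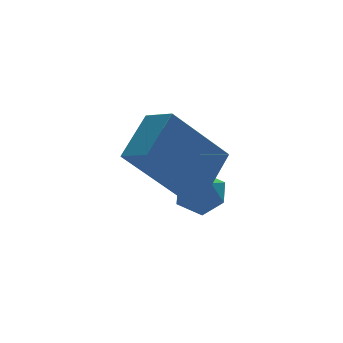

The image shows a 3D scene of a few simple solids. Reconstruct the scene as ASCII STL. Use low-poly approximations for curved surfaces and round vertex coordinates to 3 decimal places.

solid 
facet normal -0.646 -0.506 -0.572
outer loop
vertex 1.219 0.983 3.731
vertex 0.893 1.759 3.413
vertex 2.657 0.938 2.146
endloop
endfacet
facet normal 0.362 -0.863 0.353
outer loop
vertex 3.607 1.681 2.987
vertex 1.219 0.983 3.731
vertex 2.657 0.938 2.146
endloop
endfacet
facet normal -0.646 -0.506 -0.572
outer loop
vertex 2.657 0.938 2.146
vertex 0.893 1.759 3.413
vertex 2.331 1.714 1.828
endloop
endfacet
facet normal 0.672 -0.021 -0.740
outer loop
vertex 2.331 1.714 1.828
vertex 3.607 1.681 2.987
vertex 2.657 0.938 2.146
endloop
endfacet
facet normal -0.672 0.021 0.740
outer loop
vertex 1.219 0.983 3.731
vertex 1.843 2.502 4.254
vertex 0.893 1.759 3.413
endloop
endfacet
facet normal 0.362 -0.863 0.353
outer loop
vertex 2.169 1.726 4.572
vertex 1.219 0.983 3.731
vertex 3.607 1.681 2.987
endloop
endfacet
facet normal -0.672 0.021 0.740
outer loop
vertex 2.169 1.726 4.572
vertex 1.843 2.502 4.254
vertex 1.219 0.983 3.731
endloop
endfacet
facet normal -0.362 0.863 -0.353
outer loop
vertex 0.893 1.759 3.413
vertex 1.843 2.502 4.254
vertex 2.331 1.714 1.828
endloop
endfacet
facet normal 0.672 -0.021 -0.740
outer loop
vertex 3.281 2.457 2.669
vertex 3.607 1.681 2.987
vertex 2.331 1.714 1.828
endloop
endfacet
facet normal -0.362 0.863 -0.353
outer loop
vertex 2.331 1.714 1.828
vertex 1.843 2.502 4.254
vertex 3.281 2.457 2.669
endloop
endfacet
facet normal 0.646 0.506 0.572
outer loop
vertex 3.281 2.457 2.669
vertex 2.169 1.726 4.572
vertex 3.607 1.681 2.987
endloop
endfacet
facet normal 0.646 0.506 0.572
outer loop
vertex 1.843 2.502 4.254
vertex 2.169 1.726 4.572
vertex 3.281 2.457 2.669
endloop
endfacet
facet normal -0.029 0.971 -0.236
outer loop
vertex 3.306 3.177 0.716
vertex 3.04 3.326 1.363
vertex 3.748 3.322 1.26
endloop
endfacet
facet normal 0.502 0.642 -0.579
outer loop
vertex 3.306 3.177 0.716
vertex 3.748 3.322 1.26
vertex 3.901 2.792 0.805
endloop
endfacet
facet normal 0.219 0.115 -0.969
outer loop
vertex 3.306 3.177 0.716
vertex 3.901 2.792 0.805
vertex 3.289 2.468 0.628
endloop
endfacet
facet normal -0.487 0.119 -0.865
outer loop
vertex 3.306 3.177 0.716
vertex 3.289 2.468 0.628
vertex 2.757 2.798 0.973
endloop
endfacet
facet normal -0.640 0.648 -0.412
outer loop
vertex 3.306 3.177 0.716
vertex 2.757 2.798 0.973
vertex 3.04 3.326 1.363
endloop
endfacet
facet normal 0.933 0.348 -0.091
outer loop
vertex 3.901 2.792 0.805
vertex 3.748 3.322 1.26
vertex 4.003 2.702 1.507
endloop
endfacet
facet normal 0.073 0.882 0.466
outer loop
vertex 3.748 3.322 1.26
vertex 3.04 3.326 1.363
vertex 3.471 3.032 1.852
endloop
endfacet
facet normal -0.916 0.359 0.179
outer loop
vertex 3.04 3.326 1.363
vertex 2.757 2.798 0.973
vertex 2.859 2.708 1.675
endloop
endfacet
facet normal -0.668 -0.496 -0.555
outer loop
vertex 2.757 2.798 0.973
vertex 3.289 2.468 0.628
vertex 3.012 2.178 1.22
endloop
endfacet
facet normal 0.475 -0.503 -0.722
outer loop
vertex 3.289 2.468 0.628
vertex 3.901 2.792 0.805
vertex 3.72 2.174 1.117
endloop
endfacet
facet normal 0.487 -0.119 0.865
outer loop
vertex 3.454 2.323 1.764
vertex 4.003 2.702 1.507
vertex 3.471 3.032 1.852
endloop
endfacet
facet normal -0.219 -0.115 0.969
outer loop
vertex 3.454 2.323 1.764
vertex 3.471 3.032 1.852
vertex 2.859 2.708 1.675
endloop
endfacet
facet normal -0.502 -0.642 0.579
outer loop
vertex 3.454 2.323 1.764
vertex 2.859 2.708 1.675
vertex 3.012 2.178 1.22
endloop
endfacet
facet normal 0.029 -0.971 0.236
outer loop
vertex 3.454 2.323 1.764
vertex 3.012 2.178 1.22
vertex 3.72 2.174 1.117
endloop
endfacet
facet normal 0.640 -0.648 0.412
outer loop
vertex 3.454 2.323 1.764
vertex 3.72 2.174 1.117
vertex 4.003 2.702 1.507
endloop
endfacet
facet normal 0.668 0.496 0.555
outer loop
vertex 3.471 3.032 1.852
vertex 4.003 2.702 1.507
vertex 3.748 3.322 1.26
endloop
endfacet
facet normal -0.475 0.503 0.722
outer loop
vertex 2.859 2.708 1.675
vertex 3.471 3.032 1.852
vertex 3.04 3.326 1.363
endloop
endfacet
facet normal -0.933 -0.348 0.091
outer loop
vertex 3.012 2.178 1.22
vertex 2.859 2.708 1.675
vertex 2.757 2.798 0.973
endloop
endfacet
facet normal -0.073 -0.882 -0.466
outer loop
vertex 3.72 2.174 1.117
vertex 3.012 2.178 1.22
vertex 3.289 2.468 0.628
endloop
endfacet
facet normal 0.916 -0.359 -0.179
outer loop
vertex 4.003 2.702 1.507
vertex 3.72 2.174 1.117
vertex 3.901 2.792 0.805
endloop
endfacet

endsolid
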